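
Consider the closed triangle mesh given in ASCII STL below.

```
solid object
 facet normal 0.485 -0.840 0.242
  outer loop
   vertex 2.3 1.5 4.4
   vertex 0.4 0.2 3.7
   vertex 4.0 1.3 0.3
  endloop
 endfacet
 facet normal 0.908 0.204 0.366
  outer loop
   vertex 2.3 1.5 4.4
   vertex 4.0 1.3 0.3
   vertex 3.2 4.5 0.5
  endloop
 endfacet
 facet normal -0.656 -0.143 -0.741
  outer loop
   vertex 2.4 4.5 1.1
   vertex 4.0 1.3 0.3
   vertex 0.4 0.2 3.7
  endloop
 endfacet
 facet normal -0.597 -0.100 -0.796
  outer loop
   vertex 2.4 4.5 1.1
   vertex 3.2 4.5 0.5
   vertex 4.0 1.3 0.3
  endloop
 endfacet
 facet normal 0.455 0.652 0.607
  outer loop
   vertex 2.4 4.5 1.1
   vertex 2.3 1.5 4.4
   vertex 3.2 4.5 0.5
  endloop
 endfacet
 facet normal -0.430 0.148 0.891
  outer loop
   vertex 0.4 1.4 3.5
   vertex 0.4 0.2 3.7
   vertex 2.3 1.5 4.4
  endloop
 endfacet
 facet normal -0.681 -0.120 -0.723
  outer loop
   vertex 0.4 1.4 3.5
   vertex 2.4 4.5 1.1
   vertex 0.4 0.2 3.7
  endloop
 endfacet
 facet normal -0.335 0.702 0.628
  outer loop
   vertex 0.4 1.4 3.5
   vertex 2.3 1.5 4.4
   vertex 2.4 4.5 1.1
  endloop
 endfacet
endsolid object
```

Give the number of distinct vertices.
6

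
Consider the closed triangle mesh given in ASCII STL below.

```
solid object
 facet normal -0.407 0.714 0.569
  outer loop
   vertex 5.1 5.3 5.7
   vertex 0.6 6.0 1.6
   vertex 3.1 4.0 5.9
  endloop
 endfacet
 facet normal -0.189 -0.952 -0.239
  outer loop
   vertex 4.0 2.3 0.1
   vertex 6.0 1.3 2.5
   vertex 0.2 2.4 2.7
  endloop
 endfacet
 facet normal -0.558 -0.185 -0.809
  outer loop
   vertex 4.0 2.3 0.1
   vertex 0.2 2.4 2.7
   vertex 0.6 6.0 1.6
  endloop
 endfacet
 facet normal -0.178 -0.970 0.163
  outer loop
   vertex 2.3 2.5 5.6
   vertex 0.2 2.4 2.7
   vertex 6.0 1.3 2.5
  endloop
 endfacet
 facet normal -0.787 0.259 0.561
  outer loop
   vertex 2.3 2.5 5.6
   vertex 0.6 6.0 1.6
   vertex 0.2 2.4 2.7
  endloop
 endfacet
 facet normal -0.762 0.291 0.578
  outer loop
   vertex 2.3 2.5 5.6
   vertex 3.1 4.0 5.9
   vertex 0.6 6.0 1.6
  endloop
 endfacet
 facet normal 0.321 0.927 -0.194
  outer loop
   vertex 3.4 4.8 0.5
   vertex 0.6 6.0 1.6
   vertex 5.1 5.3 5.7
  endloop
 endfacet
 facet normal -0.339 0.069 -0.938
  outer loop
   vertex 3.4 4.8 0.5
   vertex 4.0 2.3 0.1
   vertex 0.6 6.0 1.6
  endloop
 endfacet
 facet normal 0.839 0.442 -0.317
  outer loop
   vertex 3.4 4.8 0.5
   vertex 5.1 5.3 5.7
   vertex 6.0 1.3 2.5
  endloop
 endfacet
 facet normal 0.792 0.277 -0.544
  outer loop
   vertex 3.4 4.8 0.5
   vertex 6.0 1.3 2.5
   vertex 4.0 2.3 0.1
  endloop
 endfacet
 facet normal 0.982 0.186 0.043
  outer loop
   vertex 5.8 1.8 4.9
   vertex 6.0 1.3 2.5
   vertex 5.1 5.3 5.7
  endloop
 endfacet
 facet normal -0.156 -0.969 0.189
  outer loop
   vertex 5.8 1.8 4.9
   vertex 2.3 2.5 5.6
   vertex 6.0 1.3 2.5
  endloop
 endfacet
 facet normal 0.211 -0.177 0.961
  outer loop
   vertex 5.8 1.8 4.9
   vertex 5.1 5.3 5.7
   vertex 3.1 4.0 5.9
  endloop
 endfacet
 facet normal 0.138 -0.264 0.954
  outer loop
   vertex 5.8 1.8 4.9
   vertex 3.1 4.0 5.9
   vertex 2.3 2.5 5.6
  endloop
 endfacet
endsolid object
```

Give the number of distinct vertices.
9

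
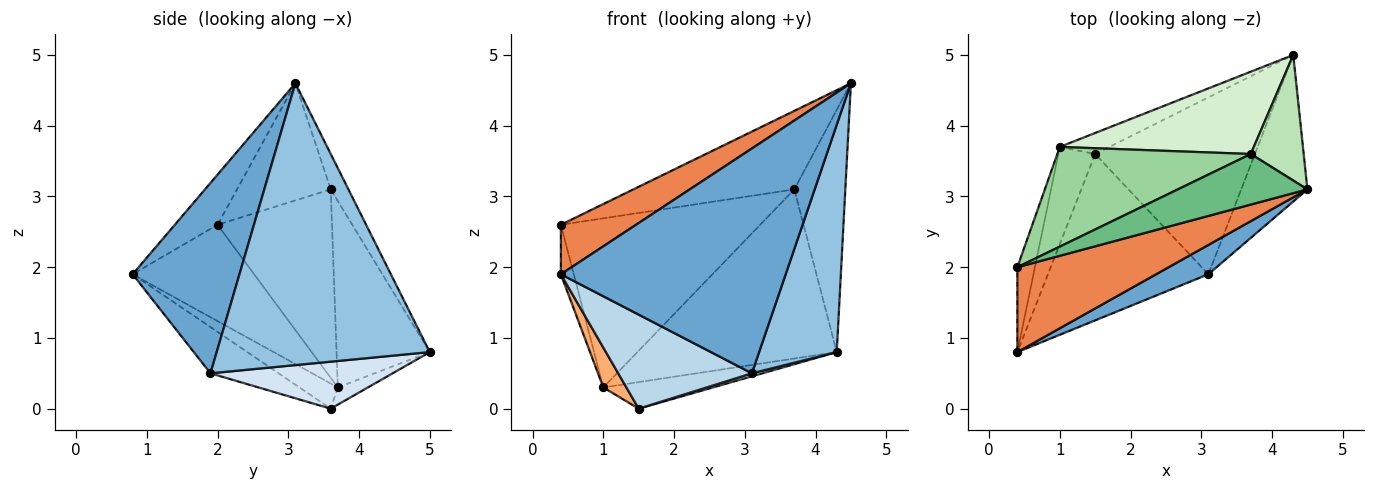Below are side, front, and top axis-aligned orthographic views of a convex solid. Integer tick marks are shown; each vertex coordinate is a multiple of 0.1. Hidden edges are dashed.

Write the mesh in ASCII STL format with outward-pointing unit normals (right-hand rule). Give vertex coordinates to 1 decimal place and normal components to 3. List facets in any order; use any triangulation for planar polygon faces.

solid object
 facet normal 0.426 -0.897 0.117
  outer loop
   vertex 3.1 1.9 0.5
   vertex 4.5 3.1 4.6
   vertex 0.4 0.8 1.9
  endloop
 endfacet
 facet normal 0.918 -0.334 -0.215
  outer loop
   vertex 3.1 1.9 0.5
   vertex 4.3 5.0 0.8
   vertex 4.5 3.1 4.6
  endloop
 endfacet
 facet normal -0.243 -0.477 -0.844
  outer loop
   vertex 3.1 1.9 0.5
   vertex 0.4 0.8 1.9
   vertex 1.5 3.6 0.0
  endloop
 endfacet
 facet normal 0.282 -0.016 -0.959
  outer loop
   vertex 3.1 1.9 0.5
   vertex 1.5 3.6 0.0
   vertex 4.3 5.0 0.8
  endloop
 endfacet
 facet normal -0.275 -0.484 0.830
  outer loop
   vertex 0.4 2.0 2.6
   vertex 0.4 0.8 1.9
   vertex 4.5 3.1 4.6
  endloop
 endfacet
 facet normal -0.534 -0.321 -0.782
  outer loop
   vertex 1.0 3.7 0.3
   vertex 1.5 3.6 0.0
   vertex 0.4 0.8 1.9
  endloop
 endfacet
 facet normal -0.978 0.104 -0.178
  outer loop
   vertex 1.0 3.7 0.3
   vertex 0.4 0.8 1.9
   vertex 0.4 2.0 2.6
  endloop
 endfacet
 facet normal -0.210 0.767 -0.606
  outer loop
   vertex 1.0 3.7 0.3
   vertex 4.3 5.0 0.8
   vertex 1.5 3.6 0.0
  endloop
 endfacet
 facet normal -0.440 0.755 0.486
  outer loop
   vertex 3.7 3.6 3.1
   vertex 0.4 2.0 2.6
   vertex 4.5 3.1 4.6
  endloop
 endfacet
 facet normal -0.443 0.772 0.455
  outer loop
   vertex 3.7 3.6 3.1
   vertex 1.0 3.7 0.3
   vertex 0.4 2.0 2.6
  endloop
 endfacet
 facet normal -0.294 0.849 0.440
  outer loop
   vertex 3.7 3.6 3.1
   vertex 4.5 3.1 4.6
   vertex 4.3 5.0 0.8
  endloop
 endfacet
 facet normal -0.388 0.829 0.403
  outer loop
   vertex 3.7 3.6 3.1
   vertex 4.3 5.0 0.8
   vertex 1.0 3.7 0.3
  endloop
 endfacet
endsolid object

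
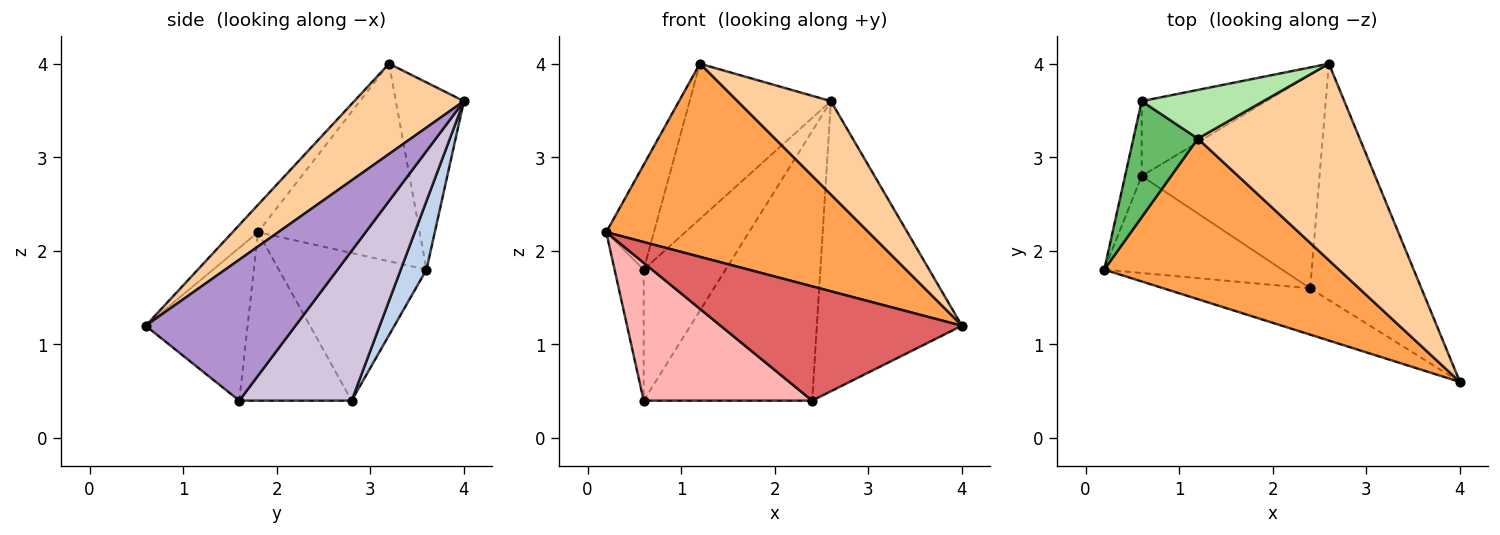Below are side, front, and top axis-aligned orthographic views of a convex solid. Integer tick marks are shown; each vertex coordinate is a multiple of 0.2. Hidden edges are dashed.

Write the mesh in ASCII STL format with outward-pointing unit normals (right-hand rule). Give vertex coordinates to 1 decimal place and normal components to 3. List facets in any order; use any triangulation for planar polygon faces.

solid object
 facet normal -0.975 0.192 -0.110
  outer loop
   vertex 0.6 3.6 1.8
   vertex 0.6 2.8 0.4
   vertex 0.2 1.8 2.2
  endloop
 endfacet
 facet normal 0.263 0.838 -0.479
  outer loop
   vertex 0.6 3.6 1.8
   vertex 2.6 4.0 3.6
   vertex 0.6 2.8 0.4
  endloop
 endfacet
 facet normal -0.074 -0.767 0.638
  outer loop
   vertex 1.2 3.2 4.0
   vertex 0.2 1.8 2.2
   vertex 4.0 0.6 1.2
  endloop
 endfacet
 facet normal 0.450 -0.384 0.806
  outer loop
   vertex 1.2 3.2 4.0
   vertex 4.0 0.6 1.2
   vertex 2.6 4.0 3.6
  endloop
 endfacet
 facet normal -0.915 0.270 0.299
  outer loop
   vertex 1.2 3.2 4.0
   vertex 0.6 3.6 1.8
   vertex 0.2 1.8 2.2
  endloop
 endfacet
 facet normal -0.418 0.867 0.272
  outer loop
   vertex 1.2 3.2 4.0
   vertex 2.6 4.0 3.6
   vertex 0.6 3.6 1.8
  endloop
 endfacet
 facet normal -0.365 -0.863 -0.350
  outer loop
   vertex 2.4 1.6 0.4
   vertex 4.0 0.6 1.2
   vertex 0.2 1.8 2.2
  endloop
 endfacet
 facet normal -0.479 -0.718 -0.505
  outer loop
   vertex 2.4 1.6 0.4
   vertex 0.2 1.8 2.2
   vertex 0.6 2.8 0.4
  endloop
 endfacet
 facet normal 0.625 0.605 -0.493
  outer loop
   vertex 2.4 1.6 0.4
   vertex 2.6 4.0 3.6
   vertex 4.0 0.6 1.2
  endloop
 endfacet
 facet normal 0.463 0.695 -0.550
  outer loop
   vertex 2.4 1.6 0.4
   vertex 0.6 2.8 0.4
   vertex 2.6 4.0 3.6
  endloop
 endfacet
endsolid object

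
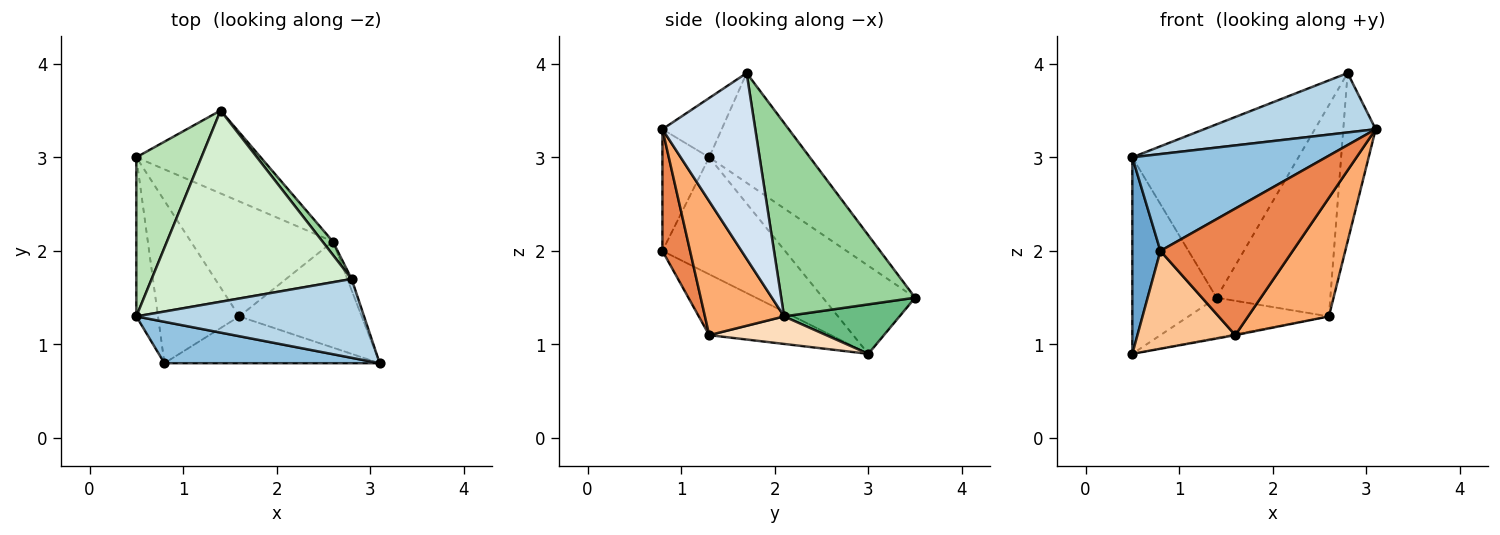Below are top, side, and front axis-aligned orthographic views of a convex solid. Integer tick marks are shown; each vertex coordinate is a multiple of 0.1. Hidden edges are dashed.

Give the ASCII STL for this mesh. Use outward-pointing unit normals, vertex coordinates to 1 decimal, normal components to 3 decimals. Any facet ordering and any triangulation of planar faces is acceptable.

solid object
 facet normal -0.959 -0.220 -0.178
  outer loop
   vertex 0.5 1.3 3.0
   vertex 0.5 3.0 0.9
   vertex 0.8 0.8 2.0
  endloop
 endfacet
 facet normal -0.217 -0.898 0.384
  outer loop
   vertex 0.5 1.3 3.0
   vertex 0.8 0.8 2.0
   vertex 3.1 0.8 3.3
  endloop
 endfacet
 facet normal -0.204 -0.589 0.782
  outer loop
   vertex 0.5 1.3 3.0
   vertex 3.1 0.8 3.3
   vertex 2.8 1.7 3.9
  endloop
 endfacet
 facet normal 0.944 0.329 -0.022
  outer loop
   vertex 2.6 2.1 1.3
   vertex 2.8 1.7 3.9
   vertex 3.1 0.8 3.3
  endloop
 endfacet
 facet normal 0.192 -0.920 -0.340
  outer loop
   vertex 1.6 1.3 1.1
   vertex 3.1 0.8 3.3
   vertex 0.8 0.8 2.0
  endloop
 endfacet
 facet normal 0.589 -0.602 -0.539
  outer loop
   vertex 1.6 1.3 1.1
   vertex 2.6 2.1 1.3
   vertex 3.1 0.8 3.3
  endloop
 endfacet
 facet normal -0.540 -0.434 -0.721
  outer loop
   vertex 1.6 1.3 1.1
   vertex 0.8 0.8 2.0
   vertex 0.5 3.0 0.9
  endloop
 endfacet
 facet normal 0.190 0.008 -0.982
  outer loop
   vertex 1.6 1.3 1.1
   vertex 0.5 3.0 0.9
   vertex 2.6 2.1 1.3
  endloop
 endfacet
 facet normal 0.337 0.410 -0.847
  outer loop
   vertex 1.4 3.5 1.5
   vertex 2.6 2.1 1.3
   vertex 0.5 3.0 0.9
  endloop
 endfacet
 facet normal 0.762 0.647 0.041
  outer loop
   vertex 1.4 3.5 1.5
   vertex 2.8 1.7 3.9
   vertex 2.6 2.1 1.3
  endloop
 endfacet
 facet normal -0.648 0.592 0.479
  outer loop
   vertex 1.4 3.5 1.5
   vertex 0.5 3.0 0.9
   vertex 0.5 1.3 3.0
  endloop
 endfacet
 facet normal -0.377 0.622 0.686
  outer loop
   vertex 1.4 3.5 1.5
   vertex 0.5 1.3 3.0
   vertex 2.8 1.7 3.9
  endloop
 endfacet
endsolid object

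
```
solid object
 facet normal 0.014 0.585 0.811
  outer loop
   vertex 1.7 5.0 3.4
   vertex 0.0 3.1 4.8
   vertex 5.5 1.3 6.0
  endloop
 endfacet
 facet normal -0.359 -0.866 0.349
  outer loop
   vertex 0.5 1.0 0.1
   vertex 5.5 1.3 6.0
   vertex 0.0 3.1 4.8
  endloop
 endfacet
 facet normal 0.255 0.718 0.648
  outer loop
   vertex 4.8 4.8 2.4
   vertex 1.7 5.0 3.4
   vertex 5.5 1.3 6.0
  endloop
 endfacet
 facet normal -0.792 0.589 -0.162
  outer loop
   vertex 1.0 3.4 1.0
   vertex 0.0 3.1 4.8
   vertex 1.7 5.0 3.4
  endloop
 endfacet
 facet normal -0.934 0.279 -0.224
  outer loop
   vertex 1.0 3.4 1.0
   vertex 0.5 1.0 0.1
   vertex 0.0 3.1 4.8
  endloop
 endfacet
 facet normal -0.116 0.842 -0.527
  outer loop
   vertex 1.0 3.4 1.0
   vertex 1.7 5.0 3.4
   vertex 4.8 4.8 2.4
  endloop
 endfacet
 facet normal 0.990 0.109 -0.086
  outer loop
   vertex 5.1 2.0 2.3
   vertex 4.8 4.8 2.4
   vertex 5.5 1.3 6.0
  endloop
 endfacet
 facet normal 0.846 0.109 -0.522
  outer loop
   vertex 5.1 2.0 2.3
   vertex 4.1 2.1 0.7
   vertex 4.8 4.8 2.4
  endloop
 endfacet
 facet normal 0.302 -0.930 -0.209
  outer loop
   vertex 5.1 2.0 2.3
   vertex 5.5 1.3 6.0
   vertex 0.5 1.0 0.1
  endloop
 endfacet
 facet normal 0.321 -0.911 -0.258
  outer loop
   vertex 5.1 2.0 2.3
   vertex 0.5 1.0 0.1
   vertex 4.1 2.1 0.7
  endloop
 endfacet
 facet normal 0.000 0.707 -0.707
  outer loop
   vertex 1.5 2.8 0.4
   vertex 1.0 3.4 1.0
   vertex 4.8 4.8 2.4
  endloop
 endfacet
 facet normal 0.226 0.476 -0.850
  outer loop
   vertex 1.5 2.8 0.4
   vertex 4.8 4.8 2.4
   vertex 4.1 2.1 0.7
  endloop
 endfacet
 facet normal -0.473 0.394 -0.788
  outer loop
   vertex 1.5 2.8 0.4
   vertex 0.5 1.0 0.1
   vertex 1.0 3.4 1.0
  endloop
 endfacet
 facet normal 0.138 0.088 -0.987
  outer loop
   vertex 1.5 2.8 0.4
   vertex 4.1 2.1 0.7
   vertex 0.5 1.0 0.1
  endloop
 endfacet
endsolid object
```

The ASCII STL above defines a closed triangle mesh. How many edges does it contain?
21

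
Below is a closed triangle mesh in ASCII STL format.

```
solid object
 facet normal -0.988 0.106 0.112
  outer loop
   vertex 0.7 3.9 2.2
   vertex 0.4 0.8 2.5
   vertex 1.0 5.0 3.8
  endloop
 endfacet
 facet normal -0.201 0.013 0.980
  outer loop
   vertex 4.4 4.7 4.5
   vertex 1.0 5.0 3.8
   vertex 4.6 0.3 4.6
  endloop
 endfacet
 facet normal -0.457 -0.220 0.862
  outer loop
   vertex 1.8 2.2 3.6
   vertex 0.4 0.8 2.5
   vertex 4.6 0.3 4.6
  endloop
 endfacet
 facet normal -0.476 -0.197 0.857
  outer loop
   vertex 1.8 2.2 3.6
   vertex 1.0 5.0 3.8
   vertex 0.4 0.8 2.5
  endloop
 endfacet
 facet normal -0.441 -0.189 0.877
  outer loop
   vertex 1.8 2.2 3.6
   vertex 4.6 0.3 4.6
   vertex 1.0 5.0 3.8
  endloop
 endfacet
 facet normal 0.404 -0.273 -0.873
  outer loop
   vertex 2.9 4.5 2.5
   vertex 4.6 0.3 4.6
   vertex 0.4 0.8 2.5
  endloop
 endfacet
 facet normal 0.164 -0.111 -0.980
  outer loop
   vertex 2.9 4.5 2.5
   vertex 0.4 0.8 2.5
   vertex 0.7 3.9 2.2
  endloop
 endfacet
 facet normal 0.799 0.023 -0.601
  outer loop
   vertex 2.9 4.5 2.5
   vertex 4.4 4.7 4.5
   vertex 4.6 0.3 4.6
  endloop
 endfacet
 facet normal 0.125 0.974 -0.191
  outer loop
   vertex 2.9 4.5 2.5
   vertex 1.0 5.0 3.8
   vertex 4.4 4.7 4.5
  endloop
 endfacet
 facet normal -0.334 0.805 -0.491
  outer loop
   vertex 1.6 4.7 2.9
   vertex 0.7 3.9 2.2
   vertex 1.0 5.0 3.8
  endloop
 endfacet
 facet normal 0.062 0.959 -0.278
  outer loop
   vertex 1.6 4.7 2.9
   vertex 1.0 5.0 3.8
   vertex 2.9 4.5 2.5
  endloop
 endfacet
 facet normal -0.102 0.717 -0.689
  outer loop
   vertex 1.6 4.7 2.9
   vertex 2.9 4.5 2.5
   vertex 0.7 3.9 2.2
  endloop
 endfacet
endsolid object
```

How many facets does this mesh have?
12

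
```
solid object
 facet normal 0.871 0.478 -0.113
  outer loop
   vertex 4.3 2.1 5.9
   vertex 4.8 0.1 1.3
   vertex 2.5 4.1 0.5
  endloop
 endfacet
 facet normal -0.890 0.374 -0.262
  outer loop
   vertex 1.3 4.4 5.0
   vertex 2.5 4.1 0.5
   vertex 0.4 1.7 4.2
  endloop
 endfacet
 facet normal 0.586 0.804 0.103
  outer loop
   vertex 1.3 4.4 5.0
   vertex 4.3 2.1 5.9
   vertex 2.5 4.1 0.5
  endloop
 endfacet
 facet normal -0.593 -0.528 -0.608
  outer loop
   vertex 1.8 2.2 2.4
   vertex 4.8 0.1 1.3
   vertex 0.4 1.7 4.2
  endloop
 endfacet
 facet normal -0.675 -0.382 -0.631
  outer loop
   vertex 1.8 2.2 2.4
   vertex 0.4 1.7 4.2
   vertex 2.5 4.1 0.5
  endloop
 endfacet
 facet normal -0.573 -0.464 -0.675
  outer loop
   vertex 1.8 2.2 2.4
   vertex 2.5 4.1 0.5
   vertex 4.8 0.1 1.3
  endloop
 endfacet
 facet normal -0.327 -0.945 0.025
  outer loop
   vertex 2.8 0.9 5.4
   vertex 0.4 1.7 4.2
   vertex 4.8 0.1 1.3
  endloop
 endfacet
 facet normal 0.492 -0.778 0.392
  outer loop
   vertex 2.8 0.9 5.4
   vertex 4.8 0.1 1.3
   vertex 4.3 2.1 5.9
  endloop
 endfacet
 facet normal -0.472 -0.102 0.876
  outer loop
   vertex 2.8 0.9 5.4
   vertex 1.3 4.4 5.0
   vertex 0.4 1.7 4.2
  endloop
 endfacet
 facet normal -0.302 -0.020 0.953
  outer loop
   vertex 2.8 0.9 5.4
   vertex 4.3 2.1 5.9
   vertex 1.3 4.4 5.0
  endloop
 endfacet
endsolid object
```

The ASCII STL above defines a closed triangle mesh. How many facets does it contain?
10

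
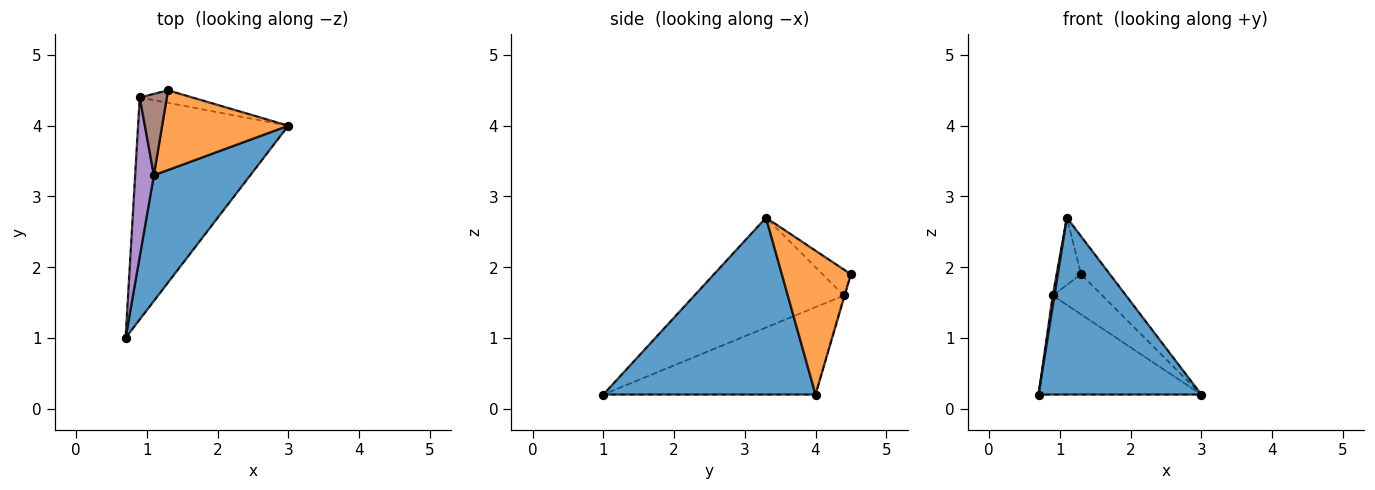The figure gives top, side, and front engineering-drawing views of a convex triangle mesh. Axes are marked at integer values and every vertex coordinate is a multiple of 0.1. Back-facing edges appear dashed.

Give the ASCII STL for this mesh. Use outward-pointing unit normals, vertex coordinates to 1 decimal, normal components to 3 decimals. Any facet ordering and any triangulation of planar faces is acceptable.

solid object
 facet normal 0.728 -0.558 0.397
  outer loop
   vertex 1.1 3.3 2.7
   vertex 0.7 1.0 0.2
   vertex 3.0 4.0 0.2
  endloop
 endfacet
 facet normal 0.717 0.300 0.629
  outer loop
   vertex 1.1 3.3 2.7
   vertex 3.0 4.0 0.2
   vertex 1.3 4.5 1.9
  endloop
 endfacet
 facet normal -0.469 0.360 -0.807
  outer loop
   vertex 0.9 4.4 1.6
   vertex 3.0 4.0 0.2
   vertex 0.7 1.0 0.2
  endloop
 endfacet
 facet normal -0.016 0.955 -0.297
  outer loop
   vertex 0.9 4.4 1.6
   vertex 1.3 4.5 1.9
   vertex 3.0 4.0 0.2
  endloop
 endfacet
 facet normal -0.986 -0.011 0.168
  outer loop
   vertex 0.9 4.4 1.6
   vertex 0.7 1.0 0.2
   vertex 1.1 3.3 2.7
  endloop
 endfacet
 facet normal -0.594 0.513 0.620
  outer loop
   vertex 0.9 4.4 1.6
   vertex 1.1 3.3 2.7
   vertex 1.3 4.5 1.9
  endloop
 endfacet
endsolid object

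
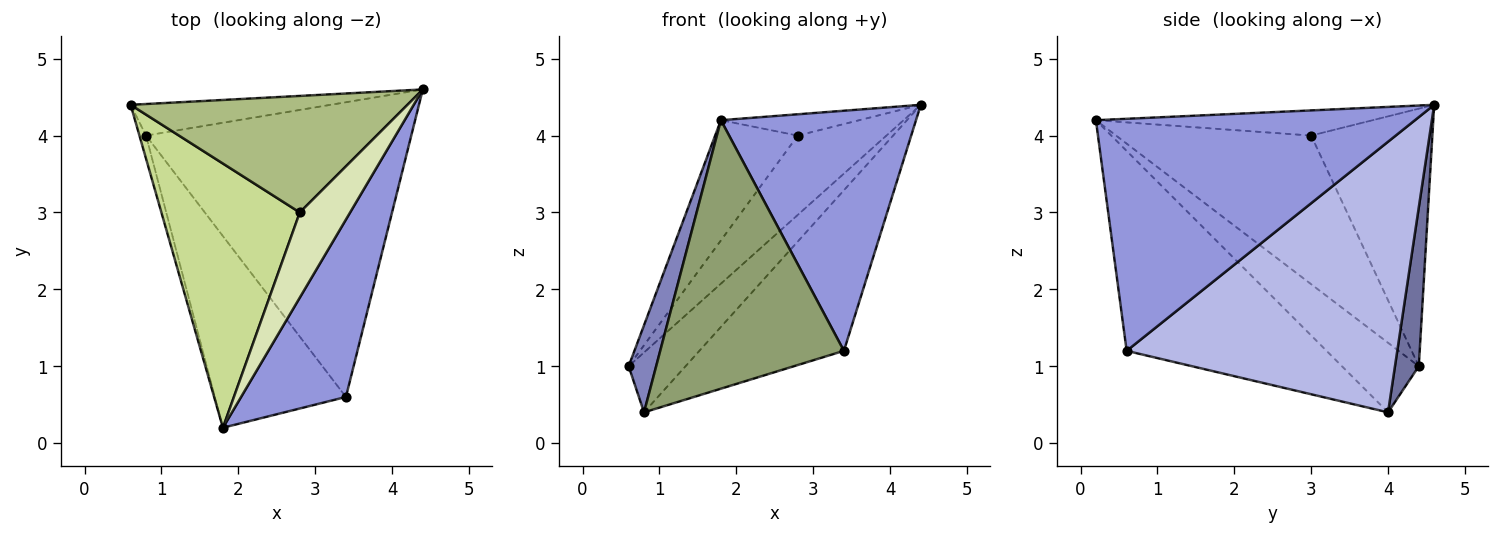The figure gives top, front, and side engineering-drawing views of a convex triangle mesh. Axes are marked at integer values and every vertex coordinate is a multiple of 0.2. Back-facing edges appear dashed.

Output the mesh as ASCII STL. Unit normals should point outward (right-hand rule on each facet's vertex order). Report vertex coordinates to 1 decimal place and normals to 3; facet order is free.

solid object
 facet normal 0.348 0.830 -0.437
  outer loop
   vertex 0.8 4.0 0.4
   vertex 0.6 4.4 1.0
   vertex 4.4 4.6 4.4
  endloop
 endfacet
 facet normal -0.938 -0.336 -0.089
  outer loop
   vertex 0.8 4.0 0.4
   vertex 1.8 0.2 4.2
   vertex 0.6 4.4 1.0
  endloop
 endfacet
 facet normal 0.796 -0.487 0.360
  outer loop
   vertex 3.4 0.6 1.2
   vertex 4.4 4.6 4.4
   vertex 1.8 0.2 4.2
  endloop
 endfacet
 facet normal 0.667 0.356 -0.654
  outer loop
   vertex 3.4 0.6 1.2
   vertex 0.8 4.0 0.4
   vertex 4.4 4.6 4.4
  endloop
 endfacet
 facet normal -0.663 -0.609 -0.435
  outer loop
   vertex 3.4 0.6 1.2
   vertex 1.8 0.2 4.2
   vertex 0.8 4.0 0.4
  endloop
 endfacet
 facet normal -0.610 0.446 0.655
  outer loop
   vertex 2.8 3.0 4.0
   vertex 4.4 4.6 4.4
   vertex 0.6 4.4 1.0
  endloop
 endfacet
 facet normal -0.699 0.296 0.651
  outer loop
   vertex 2.8 3.0 4.0
   vertex 0.6 4.4 1.0
   vertex 1.8 0.2 4.2
  endloop
 endfacet
 facet normal -0.436 0.218 0.873
  outer loop
   vertex 2.8 3.0 4.0
   vertex 1.8 0.2 4.2
   vertex 4.4 4.6 4.4
  endloop
 endfacet
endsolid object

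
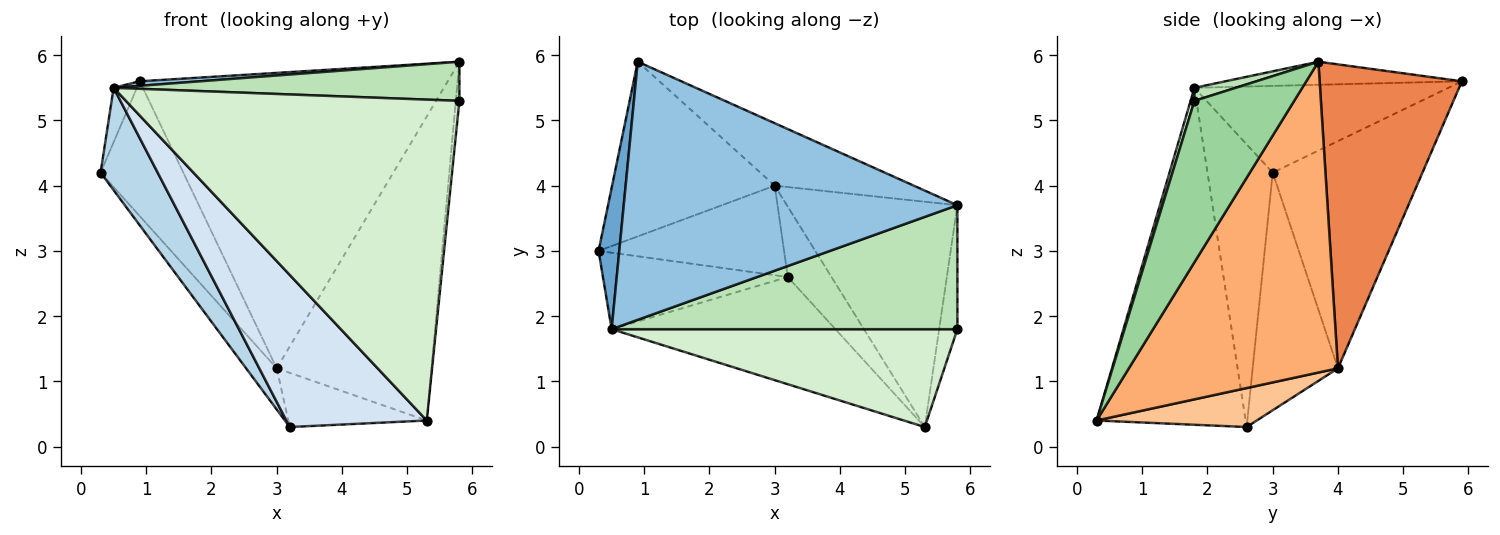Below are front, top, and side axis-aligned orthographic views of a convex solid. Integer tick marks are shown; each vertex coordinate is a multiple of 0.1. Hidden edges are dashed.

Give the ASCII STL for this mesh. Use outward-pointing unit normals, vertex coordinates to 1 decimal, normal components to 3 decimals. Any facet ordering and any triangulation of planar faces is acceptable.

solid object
 facet normal -0.969 0.089 0.231
  outer loop
   vertex 0.5 1.8 5.5
   vertex 0.9 5.9 5.6
   vertex 0.3 3.0 4.2
  endloop
 endfacet
 facet normal -0.069 -0.018 0.997
  outer loop
   vertex 0.5 1.8 5.5
   vertex 5.8 3.7 5.9
   vertex 0.9 5.9 5.6
  endloop
 endfacet
 facet normal -0.675 -0.591 -0.442
  outer loop
   vertex 0.5 1.8 5.5
   vertex 0.3 3.0 4.2
   vertex 3.2 2.6 0.3
  endloop
 endfacet
 facet normal -0.655 -0.617 -0.435
  outer loop
   vertex 0.5 1.8 5.5
   vertex 3.2 2.6 0.3
   vertex 5.3 0.3 0.4
  endloop
 endfacet
 facet normal 0.412 0.892 -0.188
  outer loop
   vertex 3.0 4.0 1.2
   vertex 0.9 5.9 5.6
   vertex 5.8 3.7 5.9
  endloop
 endfacet
 facet normal 0.735 0.544 -0.403
  outer loop
   vertex 3.0 4.0 1.2
   vertex 5.8 3.7 5.9
   vertex 5.3 0.3 0.4
  endloop
 endfacet
 facet normal 0.577 0.498 -0.647
  outer loop
   vertex 3.0 4.0 1.2
   vertex 5.3 0.3 0.4
   vertex 3.2 2.6 0.3
  endloop
 endfacet
 facet normal -0.759 0.272 -0.592
  outer loop
   vertex 3.0 4.0 1.2
   vertex 3.2 2.6 0.3
   vertex 0.3 3.0 4.2
  endloop
 endfacet
 facet normal -0.742 0.410 -0.531
  outer loop
   vertex 3.0 4.0 1.2
   vertex 0.3 3.0 4.2
   vertex 0.9 5.9 5.6
  endloop
 endfacet
 facet normal 0.993 0.035 -0.112
  outer loop
   vertex 5.8 1.8 5.3
   vertex 5.3 0.3 0.4
   vertex 5.8 3.7 5.9
  endloop
 endfacet
 facet normal 0.036 -0.301 0.953
  outer loop
   vertex 5.8 1.8 5.3
   vertex 5.8 3.7 5.9
   vertex 0.5 1.8 5.5
  endloop
 endfacet
 facet normal 0.011 -0.956 0.292
  outer loop
   vertex 5.8 1.8 5.3
   vertex 0.5 1.8 5.5
   vertex 5.3 0.3 0.4
  endloop
 endfacet
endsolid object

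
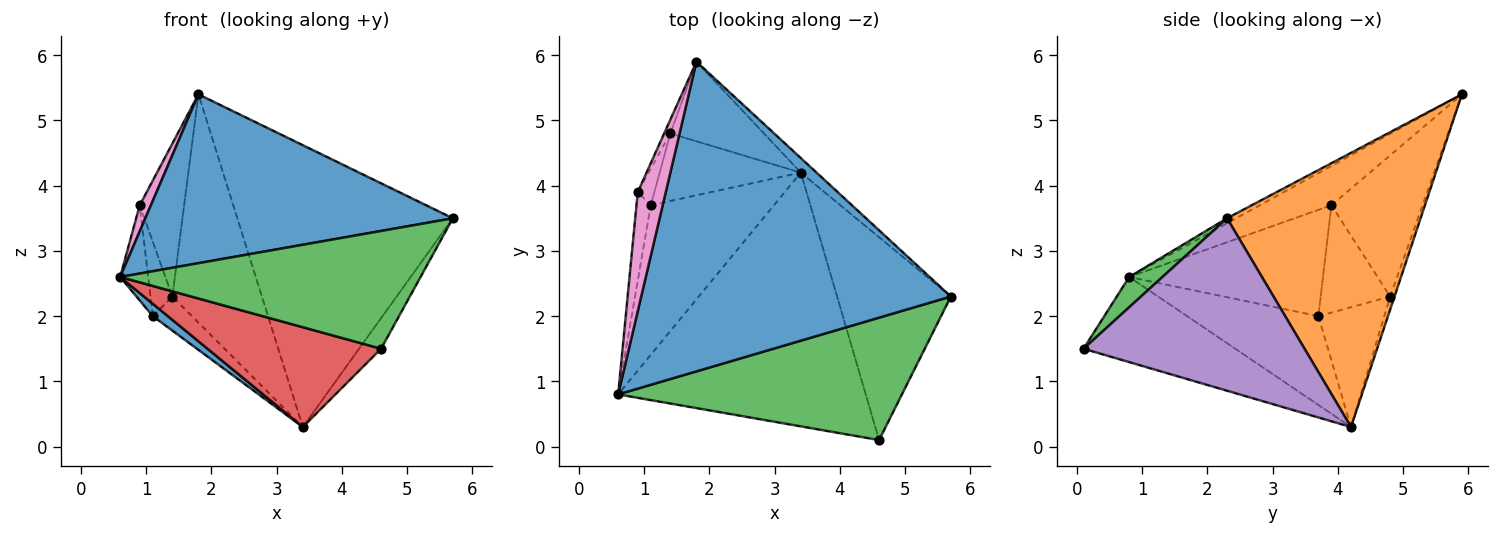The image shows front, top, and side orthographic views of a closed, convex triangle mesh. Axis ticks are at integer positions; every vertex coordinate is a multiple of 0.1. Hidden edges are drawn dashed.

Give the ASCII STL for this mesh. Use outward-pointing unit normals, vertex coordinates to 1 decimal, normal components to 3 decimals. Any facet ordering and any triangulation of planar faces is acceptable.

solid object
 facet normal -0.014 -0.479 0.878
  outer loop
   vertex 1.8 5.9 5.4
   vertex 0.6 0.8 2.6
   vertex 5.7 2.3 3.5
  endloop
 endfacet
 facet normal 0.668 0.744 -0.038
  outer loop
   vertex 3.4 4.2 0.3
   vertex 1.8 5.9 5.4
   vertex 5.7 2.3 3.5
  endloop
 endfacet
 facet normal 0.077 -0.691 0.718
  outer loop
   vertex 4.6 0.1 1.5
   vertex 5.7 2.3 3.5
   vertex 0.6 0.8 2.6
  endloop
 endfacet
 facet normal -0.305 -0.349 -0.886
  outer loop
   vertex 4.6 0.1 1.5
   vertex 0.6 0.8 2.6
   vertex 3.4 4.2 0.3
  endloop
 endfacet
 facet normal 0.832 0.083 -0.549
  outer loop
   vertex 4.6 0.1 1.5
   vertex 3.4 4.2 0.3
   vertex 5.7 2.3 3.5
  endloop
 endfacet
 facet normal -0.046 0.943 -0.329
  outer loop
   vertex 1.4 4.8 2.3
   vertex 1.8 5.9 5.4
   vertex 3.4 4.2 0.3
  endloop
 endfacet
 facet normal -0.808 -0.126 0.576
  outer loop
   vertex 0.9 3.9 3.7
   vertex 0.6 0.8 2.6
   vertex 1.8 5.9 5.4
  endloop
 endfacet
 facet normal -0.898 0.438 -0.039
  outer loop
   vertex 0.9 3.9 3.7
   vertex 1.8 5.9 5.4
   vertex 1.4 4.8 2.3
  endloop
 endfacet
 facet normal -0.981 0.142 -0.132
  outer loop
   vertex 1.1 3.7 2.0
   vertex 0.6 0.8 2.6
   vertex 0.9 3.9 3.7
  endloop
 endfacet
 facet normal -0.944 0.297 -0.146
  outer loop
   vertex 1.1 3.7 2.0
   vertex 0.9 3.9 3.7
   vertex 1.4 4.8 2.3
  endloop
 endfacet
 facet normal -0.584 -0.067 -0.809
  outer loop
   vertex 1.1 3.7 2.0
   vertex 3.4 4.2 0.3
   vertex 0.6 0.8 2.6
  endloop
 endfacet
 facet normal -0.604 0.359 -0.712
  outer loop
   vertex 1.1 3.7 2.0
   vertex 1.4 4.8 2.3
   vertex 3.4 4.2 0.3
  endloop
 endfacet
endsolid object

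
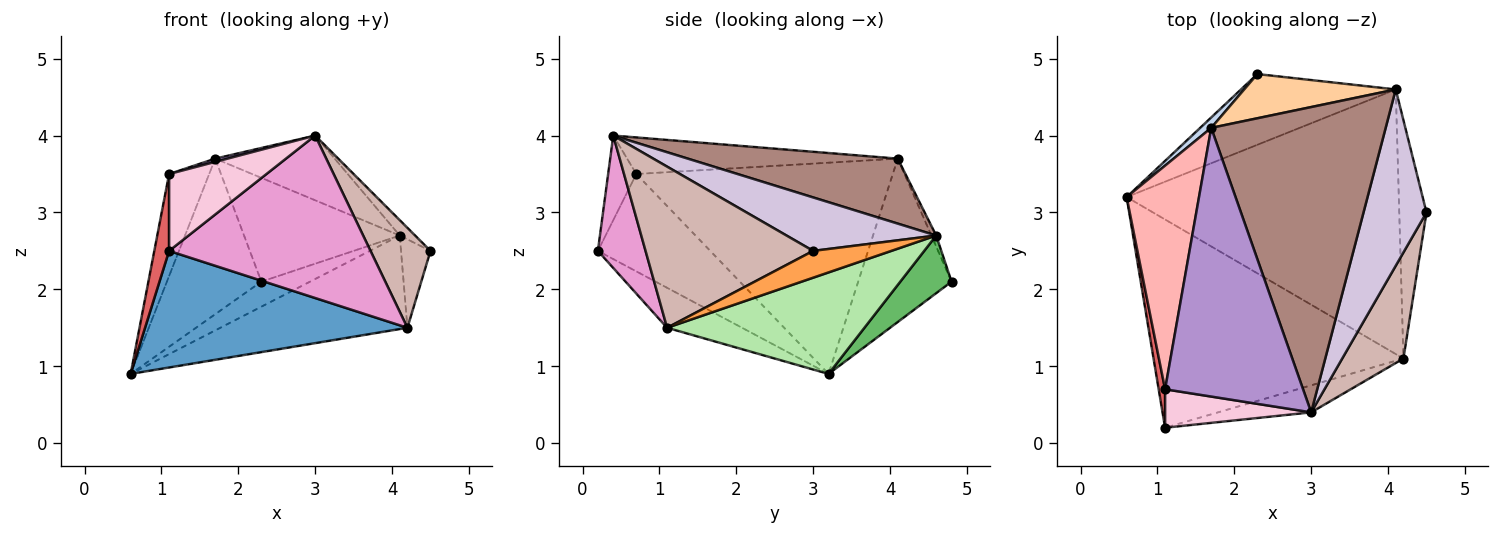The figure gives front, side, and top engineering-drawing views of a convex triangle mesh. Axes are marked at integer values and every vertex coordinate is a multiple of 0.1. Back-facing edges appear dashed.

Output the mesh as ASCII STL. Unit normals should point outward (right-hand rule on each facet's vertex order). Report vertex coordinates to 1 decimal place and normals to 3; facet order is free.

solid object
 facet normal -0.138 -0.484 -0.864
  outer loop
   vertex 4.2 1.1 1.5
   vertex 1.1 0.2 2.5
   vertex 0.6 3.2 0.9
  endloop
 endfacet
 facet normal -0.702 0.710 0.047
  outer loop
   vertex 1.7 4.1 3.7
   vertex 2.3 4.8 2.1
   vertex 0.6 3.2 0.9
  endloop
 endfacet
 facet normal 0.678 0.256 -0.689
  outer loop
   vertex 4.1 4.6 2.7
   vertex 4.5 3.0 2.5
   vertex 4.2 1.1 1.5
  endloop
 endfacet
 facet normal -0.028 0.920 0.392
  outer loop
   vertex 4.1 4.6 2.7
   vertex 2.3 4.8 2.1
   vertex 1.7 4.1 3.7
  endloop
 endfacet
 facet normal 0.331 0.315 -0.889
  outer loop
   vertex 4.1 4.6 2.7
   vertex 0.6 3.2 0.9
   vertex 2.3 4.8 2.1
  endloop
 endfacet
 facet normal 0.332 0.314 -0.889
  outer loop
   vertex 4.1 4.6 2.7
   vertex 4.2 1.1 1.5
   vertex 0.6 3.2 0.9
  endloop
 endfacet
 facet normal -0.989 -0.130 0.065
  outer loop
   vertex 1.1 0.7 3.5
   vertex 0.6 3.2 0.9
   vertex 1.1 0.2 2.5
  endloop
 endfacet
 facet normal -0.936 0.146 0.321
  outer loop
   vertex 1.1 0.7 3.5
   vertex 1.7 4.1 3.7
   vertex 0.6 3.2 0.9
  endloop
 endfacet
 facet normal -0.256 -0.012 0.967
  outer loop
   vertex 3.0 0.4 4.0
   vertex 1.7 4.1 3.7
   vertex 1.1 0.7 3.5
  endloop
 endfacet
 facet normal 0.646 0.066 0.761
  outer loop
   vertex 3.0 0.4 4.0
   vertex 4.5 3.0 2.5
   vertex 4.1 4.6 2.7
  endloop
 endfacet
 facet normal 0.342 0.195 0.919
  outer loop
   vertex 3.0 0.4 4.0
   vertex 4.1 4.6 2.7
   vertex 1.7 4.1 3.7
  endloop
 endfacet
 facet normal 0.887 -0.317 0.337
  outer loop
   vertex 3.0 0.4 4.0
   vertex 4.2 1.1 1.5
   vertex 4.5 3.0 2.5
  endloop
 endfacet
 facet normal 0.227 -0.961 -0.160
  outer loop
   vertex 3.0 0.4 4.0
   vertex 1.1 0.2 2.5
   vertex 4.2 1.1 1.5
  endloop
 endfacet
 facet normal -0.251 -0.866 0.433
  outer loop
   vertex 3.0 0.4 4.0
   vertex 1.1 0.7 3.5
   vertex 1.1 0.2 2.5
  endloop
 endfacet
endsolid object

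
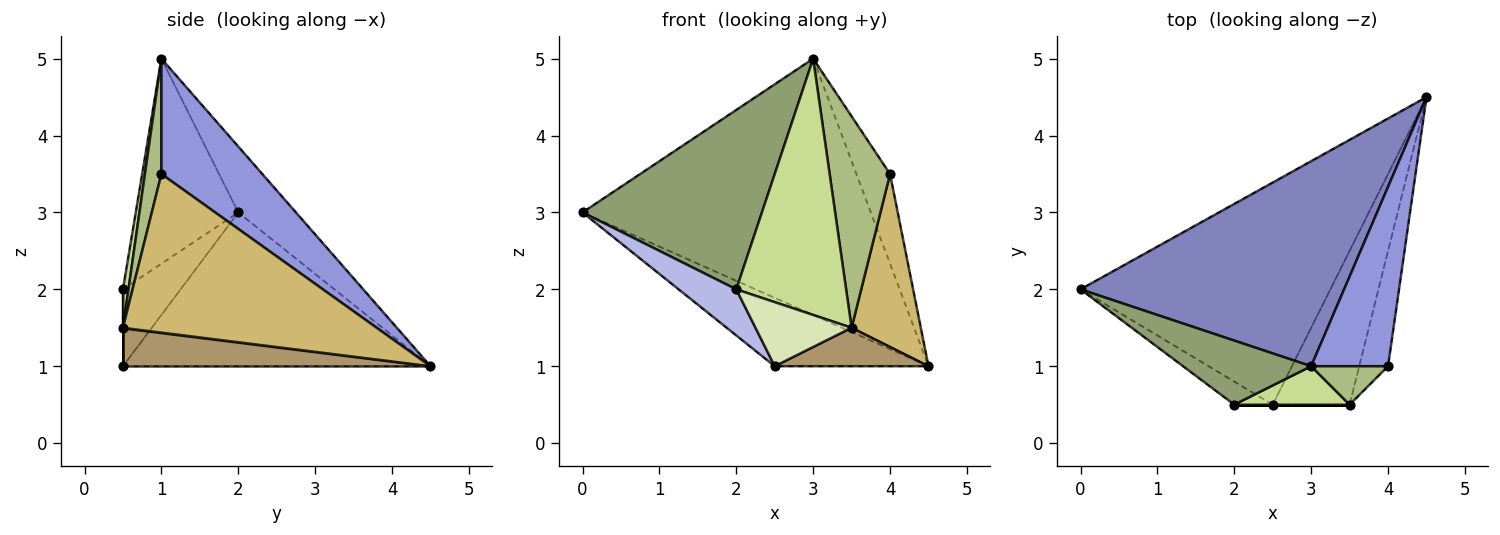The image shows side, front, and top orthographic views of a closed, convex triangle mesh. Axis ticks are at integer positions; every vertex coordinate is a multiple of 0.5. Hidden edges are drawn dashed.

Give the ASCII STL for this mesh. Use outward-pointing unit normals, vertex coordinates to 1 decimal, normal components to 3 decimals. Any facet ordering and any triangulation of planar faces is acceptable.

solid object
 facet normal -0.507 0.253 -0.824
  outer loop
   vertex 2.5 0.5 1.0
   vertex 0.0 2.0 3.0
   vertex 4.5 4.5 1.0
  endloop
 endfacet
 facet normal -0.154 0.772 0.617
  outer loop
   vertex 3.0 1.0 5.0
   vertex 4.5 4.5 1.0
   vertex 0.0 2.0 3.0
  endloop
 endfacet
 facet normal 0.802 0.267 0.535
  outer loop
   vertex 4.0 1.0 3.5
   vertex 4.5 4.5 1.0
   vertex 3.0 1.0 5.0
  endloop
 endfacet
 facet normal -0.667 -0.667 -0.333
  outer loop
   vertex 2.0 0.5 2.0
   vertex 0.0 2.0 3.0
   vertex 2.5 0.5 1.0
  endloop
 endfacet
 facet normal -0.474 -0.829 0.296
  outer loop
   vertex 2.0 0.5 2.0
   vertex 3.0 1.0 5.0
   vertex 0.0 2.0 3.0
  endloop
 endfacet
 facet normal 0.259 -0.950 0.173
  outer loop
   vertex 3.5 0.5 1.5
   vertex 4.0 1.0 3.5
   vertex 3.0 1.0 5.0
  endloop
 endfacet
 facet normal 0.049 -0.988 0.148
  outer loop
   vertex 3.5 0.5 1.5
   vertex 3.0 1.0 5.0
   vertex 2.0 0.5 2.0
  endloop
 endfacet
 facet normal 0.000 -1.000 0.000
  outer loop
   vertex 3.5 0.5 1.5
   vertex 2.0 0.5 2.0
   vertex 2.5 0.5 1.0
  endloop
 endfacet
 facet normal 0.436 -0.218 -0.873
  outer loop
   vertex 3.5 0.5 1.5
   vertex 2.5 0.5 1.0
   vertex 4.5 4.5 1.0
  endloop
 endfacet
 facet normal 0.950 -0.259 -0.173
  outer loop
   vertex 3.5 0.5 1.5
   vertex 4.5 4.5 1.0
   vertex 4.0 1.0 3.5
  endloop
 endfacet
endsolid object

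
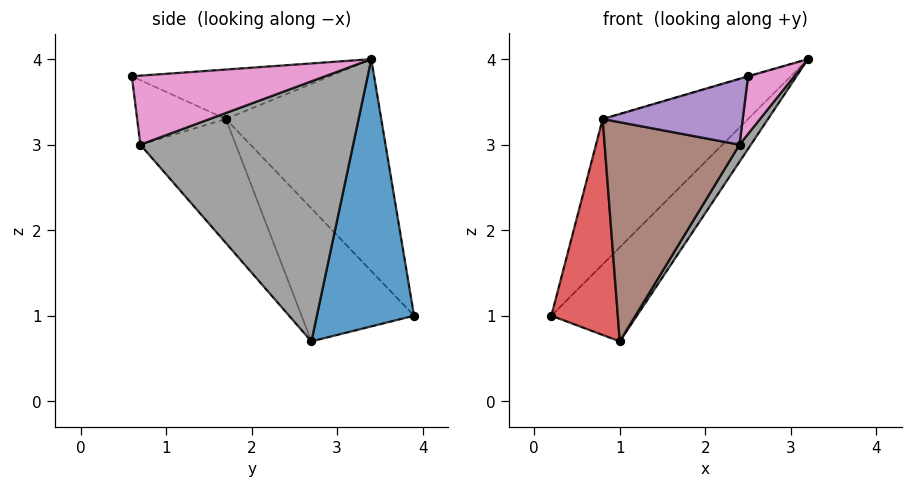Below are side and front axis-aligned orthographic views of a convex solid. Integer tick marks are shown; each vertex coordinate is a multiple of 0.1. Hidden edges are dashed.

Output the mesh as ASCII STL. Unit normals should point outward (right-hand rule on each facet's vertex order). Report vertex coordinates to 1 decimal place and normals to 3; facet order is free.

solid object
 facet normal 0.632 0.556 -0.539
  outer loop
   vertex 1.0 2.7 0.7
   vertex 0.2 3.9 1.0
   vertex 3.2 3.4 4.0
  endloop
 endfacet
 facet normal -0.558 0.522 0.645
  outer loop
   vertex 0.8 1.7 3.3
   vertex 3.2 3.4 4.0
   vertex 0.2 3.9 1.0
  endloop
 endfacet
 facet normal -0.281 0.002 0.960
  outer loop
   vertex 0.8 1.7 3.3
   vertex 2.5 0.6 3.8
   vertex 3.2 3.4 4.0
  endloop
 endfacet
 facet normal -0.833 -0.492 -0.253
  outer loop
   vertex 0.8 1.7 3.3
   vertex 0.2 3.9 1.0
   vertex 1.0 2.7 0.7
  endloop
 endfacet
 facet normal -0.535 -0.844 -0.039
  outer loop
   vertex 2.4 0.7 3.0
   vertex 2.5 0.6 3.8
   vertex 0.8 1.7 3.3
  endloop
 endfacet
 facet normal -0.544 -0.769 -0.337
  outer loop
   vertex 2.4 0.7 3.0
   vertex 0.8 1.7 3.3
   vertex 1.0 2.7 0.7
  endloop
 endfacet
 facet normal 0.962 -0.230 -0.149
  outer loop
   vertex 2.4 0.7 3.0
   vertex 3.2 3.4 4.0
   vertex 2.5 0.6 3.8
  endloop
 endfacet
 facet normal 0.836 -0.045 -0.548
  outer loop
   vertex 2.4 0.7 3.0
   vertex 1.0 2.7 0.7
   vertex 3.2 3.4 4.0
  endloop
 endfacet
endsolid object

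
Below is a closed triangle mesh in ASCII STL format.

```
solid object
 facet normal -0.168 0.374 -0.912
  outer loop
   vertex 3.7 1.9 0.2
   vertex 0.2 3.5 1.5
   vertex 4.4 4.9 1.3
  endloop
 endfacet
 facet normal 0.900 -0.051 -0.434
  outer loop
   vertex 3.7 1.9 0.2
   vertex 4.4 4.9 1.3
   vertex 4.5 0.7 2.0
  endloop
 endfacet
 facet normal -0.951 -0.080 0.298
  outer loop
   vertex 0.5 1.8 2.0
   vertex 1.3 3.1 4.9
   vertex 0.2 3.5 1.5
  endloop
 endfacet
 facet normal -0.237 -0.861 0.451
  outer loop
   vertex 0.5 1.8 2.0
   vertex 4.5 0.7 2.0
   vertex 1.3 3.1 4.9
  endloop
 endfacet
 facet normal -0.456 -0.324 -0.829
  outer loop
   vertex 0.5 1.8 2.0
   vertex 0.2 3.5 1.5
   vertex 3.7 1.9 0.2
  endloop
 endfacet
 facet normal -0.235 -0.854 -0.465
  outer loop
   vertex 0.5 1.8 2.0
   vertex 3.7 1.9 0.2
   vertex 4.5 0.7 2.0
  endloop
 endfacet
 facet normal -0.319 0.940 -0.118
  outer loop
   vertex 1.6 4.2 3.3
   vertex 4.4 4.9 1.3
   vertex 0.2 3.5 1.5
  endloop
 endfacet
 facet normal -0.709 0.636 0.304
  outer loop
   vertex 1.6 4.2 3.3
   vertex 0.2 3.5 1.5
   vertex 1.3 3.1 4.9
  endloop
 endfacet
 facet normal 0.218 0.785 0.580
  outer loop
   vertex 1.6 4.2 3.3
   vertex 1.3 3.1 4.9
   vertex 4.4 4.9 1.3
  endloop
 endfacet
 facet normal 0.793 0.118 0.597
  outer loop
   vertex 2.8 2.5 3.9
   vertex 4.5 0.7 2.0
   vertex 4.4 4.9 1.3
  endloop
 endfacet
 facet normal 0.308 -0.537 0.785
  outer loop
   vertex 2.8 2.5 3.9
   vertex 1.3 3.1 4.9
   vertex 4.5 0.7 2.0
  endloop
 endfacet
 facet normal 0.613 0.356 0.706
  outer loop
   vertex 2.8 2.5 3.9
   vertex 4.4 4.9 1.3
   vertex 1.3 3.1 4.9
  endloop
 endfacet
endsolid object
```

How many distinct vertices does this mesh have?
8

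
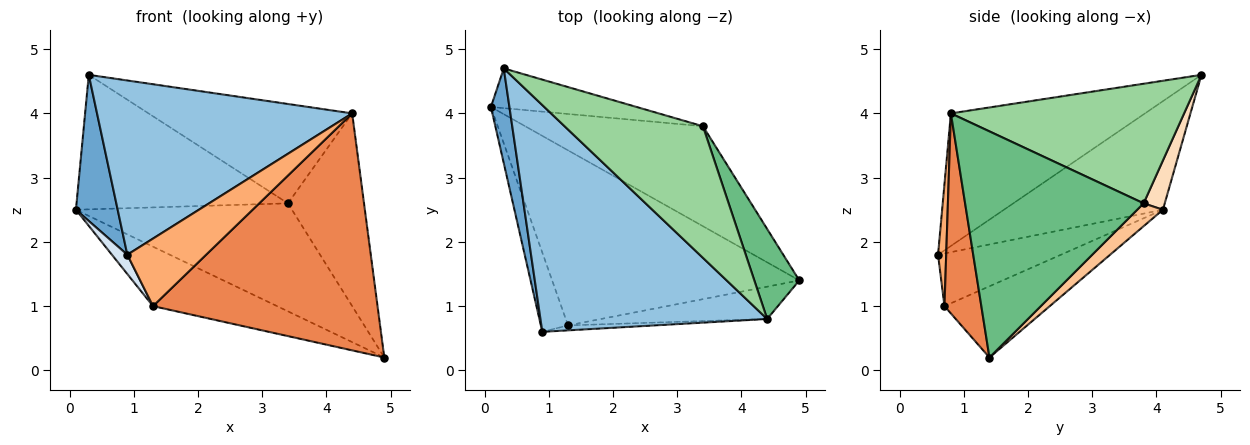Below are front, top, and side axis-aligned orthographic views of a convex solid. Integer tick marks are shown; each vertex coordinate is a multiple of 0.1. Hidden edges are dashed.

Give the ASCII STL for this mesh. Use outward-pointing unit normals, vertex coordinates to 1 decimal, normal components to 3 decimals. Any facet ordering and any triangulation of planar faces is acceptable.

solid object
 facet normal -0.954 -0.251 0.163
  outer loop
   vertex 0.3 4.7 4.6
   vertex 0.1 4.1 2.5
   vertex 0.9 0.6 1.8
  endloop
 endfacet
 facet normal -0.421 -0.553 0.719
  outer loop
   vertex 4.4 0.8 4.0
   vertex 0.3 4.7 4.6
   vertex 0.9 0.6 1.8
  endloop
 endfacet
 facet normal -0.263 0.310 -0.914
  outer loop
   vertex 1.3 0.7 1.0
   vertex 0.1 4.1 2.5
   vertex 4.9 1.4 0.2
  endloop
 endfacet
 facet normal -0.883 -0.111 -0.456
  outer loop
   vertex 1.3 0.7 1.0
   vertex 0.9 0.6 1.8
   vertex 0.1 4.1 2.5
  endloop
 endfacet
 facet normal 0.161 -0.978 -0.133
  outer loop
   vertex 1.3 0.7 1.0
   vertex 4.9 1.4 0.2
   vertex 4.4 0.8 4.0
  endloop
 endfacet
 facet normal 0.102 -0.992 -0.073
  outer loop
   vertex 1.3 0.7 1.0
   vertex 4.4 0.8 4.0
   vertex 0.9 0.6 1.8
  endloop
 endfacet
 facet normal 0.087 0.731 -0.677
  outer loop
   vertex 3.4 3.8 2.6
   vertex 4.9 1.4 0.2
   vertex 0.1 4.1 2.5
  endloop
 endfacet
 facet normal 0.095 0.955 -0.282
  outer loop
   vertex 3.4 3.8 2.6
   vertex 0.1 4.1 2.5
   vertex 0.3 4.7 4.6
  endloop
 endfacet
 facet normal 0.905 0.386 0.180
  outer loop
   vertex 3.4 3.8 2.6
   vertex 4.4 0.8 4.0
   vertex 4.9 1.4 0.2
  endloop
 endfacet
 facet normal 0.568 0.496 0.657
  outer loop
   vertex 3.4 3.8 2.6
   vertex 0.3 4.7 4.6
   vertex 4.4 0.8 4.0
  endloop
 endfacet
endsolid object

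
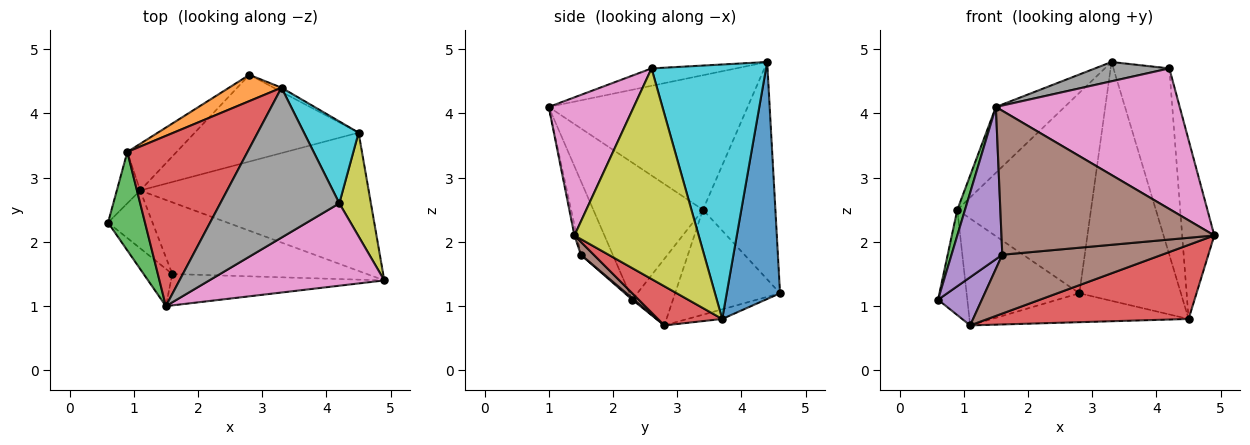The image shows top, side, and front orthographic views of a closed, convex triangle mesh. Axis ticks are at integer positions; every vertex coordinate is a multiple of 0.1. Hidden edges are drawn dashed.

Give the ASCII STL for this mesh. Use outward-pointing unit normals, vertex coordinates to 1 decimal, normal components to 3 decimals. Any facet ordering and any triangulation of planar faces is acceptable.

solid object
 facet normal 0.465 0.885 -0.015
  outer loop
   vertex 4.5 3.7 0.8
   vertex 2.8 4.6 1.2
   vertex 3.3 4.4 4.8
  endloop
 endfacet
 facet normal -0.473 0.873 0.114
  outer loop
   vertex 0.9 3.4 2.5
   vertex 3.3 4.4 4.8
   vertex 2.8 4.6 1.2
  endloop
 endfacet
 facet normal -0.963 -0.068 0.260
  outer loop
   vertex 0.9 3.4 2.5
   vertex 0.6 2.3 1.1
   vertex 1.5 1.0 4.1
  endloop
 endfacet
 facet normal -0.722 0.250 0.645
  outer loop
   vertex 0.9 3.4 2.5
   vertex 1.5 1.0 4.1
   vertex 3.3 4.4 4.8
  endloop
 endfacet
 facet normal -0.521 -0.829 -0.203
  outer loop
   vertex 1.6 1.5 1.8
   vertex 1.5 1.0 4.1
   vertex 0.6 2.3 1.1
  endloop
 endfacet
 facet normal -0.010 -0.977 -0.213
  outer loop
   vertex 1.6 1.5 1.8
   vertex 4.9 1.4 2.1
   vertex 1.5 1.0 4.1
  endloop
 endfacet
 facet normal 0.371 -0.801 0.470
  outer loop
   vertex 4.2 2.6 4.7
   vertex 1.5 1.0 4.1
   vertex 4.9 1.4 2.1
  endloop
 endfacet
 facet normal -0.143 -0.126 0.982
  outer loop
   vertex 4.2 2.6 4.7
   vertex 3.3 4.4 4.8
   vertex 1.5 1.0 4.1
  endloop
 endfacet
 facet normal 0.958 0.248 0.144
  outer loop
   vertex 4.2 2.6 4.7
   vertex 4.9 1.4 2.1
   vertex 4.5 3.7 0.8
  endloop
 endfacet
 facet normal 0.882 0.431 0.189
  outer loop
   vertex 4.2 2.6 4.7
   vertex 4.5 3.7 0.8
   vertex 3.3 4.4 4.8
  endloop
 endfacet
 facet normal -0.056 0.316 -0.947
  outer loop
   vertex 1.1 2.8 0.7
   vertex 2.8 4.6 1.2
   vertex 4.5 3.7 0.8
  endloop
 endfacet
 facet normal -0.781 0.562 -0.274
  outer loop
   vertex 1.1 2.8 0.7
   vertex 0.6 2.3 1.1
   vertex 0.9 3.4 2.5
  endloop
 endfacet
 facet normal -0.649 0.697 -0.305
  outer loop
   vertex 1.1 2.8 0.7
   vertex 0.9 3.4 2.5
   vertex 2.8 4.6 1.2
  endloop
 endfacet
 facet normal 0.149 -0.467 -0.872
  outer loop
   vertex 1.1 2.8 0.7
   vertex 4.5 3.7 0.8
   vertex 4.9 1.4 2.1
  endloop
 endfacet
 facet normal 0.026 -0.640 -0.768
  outer loop
   vertex 1.1 2.8 0.7
   vertex 1.6 1.5 1.8
   vertex 0.6 2.3 1.1
  endloop
 endfacet
 facet normal 0.051 -0.634 -0.772
  outer loop
   vertex 1.1 2.8 0.7
   vertex 4.9 1.4 2.1
   vertex 1.6 1.5 1.8
  endloop
 endfacet
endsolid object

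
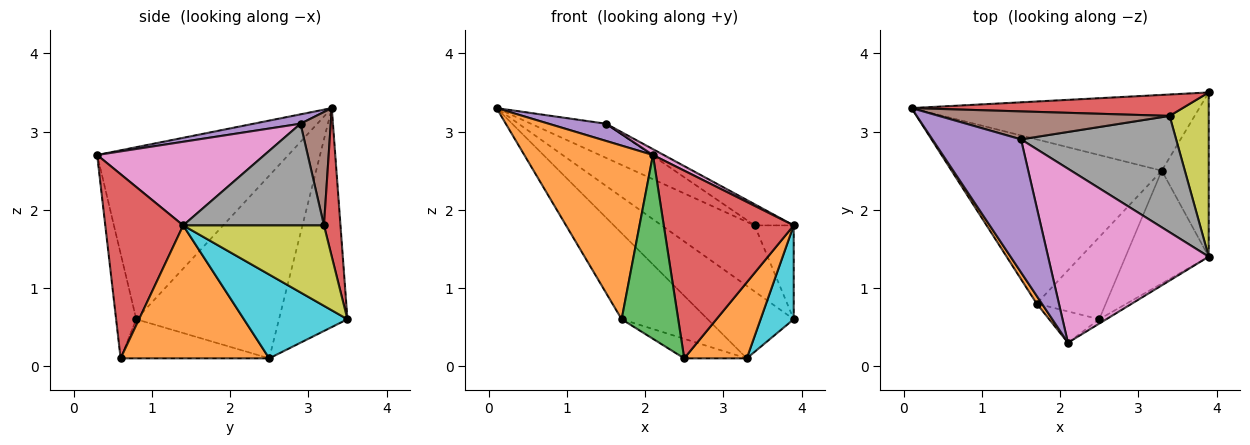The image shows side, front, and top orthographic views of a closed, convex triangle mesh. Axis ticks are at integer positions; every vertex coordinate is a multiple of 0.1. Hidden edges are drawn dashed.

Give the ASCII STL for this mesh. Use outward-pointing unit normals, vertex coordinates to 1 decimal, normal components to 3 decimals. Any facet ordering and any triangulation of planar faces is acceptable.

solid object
 facet normal -0.482 0.606 -0.633
  outer loop
   vertex 3.3 2.5 0.1
   vertex 0.1 3.3 3.3
   vertex 3.9 3.5 0.6
  endloop
 endfacet
 facet normal -0.829 -0.558 0.025
  outer loop
   vertex 1.7 0.8 0.6
   vertex 2.1 0.3 2.7
   vertex 0.1 3.3 3.3
  endloop
 endfacet
 facet normal -0.610 0.368 -0.702
  outer loop
   vertex 1.7 0.8 0.6
   vertex 0.1 3.3 3.3
   vertex 3.3 2.5 0.1
  endloop
 endfacet
 facet normal 0.167 0.938 0.304
  outer loop
   vertex 3.4 3.2 1.8
   vertex 3.9 3.5 0.6
   vertex 0.1 3.3 3.3
  endloop
 endfacet
 facet normal 0.104 -0.128 0.986
  outer loop
   vertex 1.5 2.9 3.1
   vertex 0.1 3.3 3.3
   vertex 2.1 0.3 2.7
  endloop
 endfacet
 facet normal 0.297 0.738 0.605
  outer loop
   vertex 1.5 2.9 3.1
   vertex 3.4 3.2 1.8
   vertex 0.1 3.3 3.3
  endloop
 endfacet
 facet normal 0.462 -0.030 0.887
  outer loop
   vertex 3.9 1.4 1.8
   vertex 1.5 2.9 3.1
   vertex 2.1 0.3 2.7
  endloop
 endfacet
 facet normal 0.542 0.151 0.827
  outer loop
   vertex 3.9 1.4 1.8
   vertex 3.4 3.2 1.8
   vertex 1.5 2.9 3.1
  endloop
 endfacet
 facet normal 0.873 0.242 0.424
  outer loop
   vertex 3.9 1.4 1.8
   vertex 3.9 3.5 0.6
   vertex 3.4 3.2 1.8
  endloop
 endfacet
 facet normal 0.840 -0.269 -0.471
  outer loop
   vertex 3.9 1.4 1.8
   vertex 3.3 2.5 0.1
   vertex 3.9 3.5 0.6
  endloop
 endfacet
 facet normal -0.482 0.203 -0.852
  outer loop
   vertex 2.5 0.6 0.1
   vertex 1.7 0.8 0.6
   vertex 3.3 2.5 0.1
  endloop
 endfacet
 facet normal 0.798 -0.336 -0.499
  outer loop
   vertex 2.5 0.6 0.1
   vertex 3.3 2.5 0.1
   vertex 3.9 1.4 1.8
  endloop
 endfacet
 facet normal -0.331 -0.930 -0.158
  outer loop
   vertex 2.5 0.6 0.1
   vertex 2.1 0.3 2.7
   vertex 1.7 0.8 0.6
  endloop
 endfacet
 facet normal 0.514 -0.857 -0.020
  outer loop
   vertex 2.5 0.6 0.1
   vertex 3.9 1.4 1.8
   vertex 2.1 0.3 2.7
  endloop
 endfacet
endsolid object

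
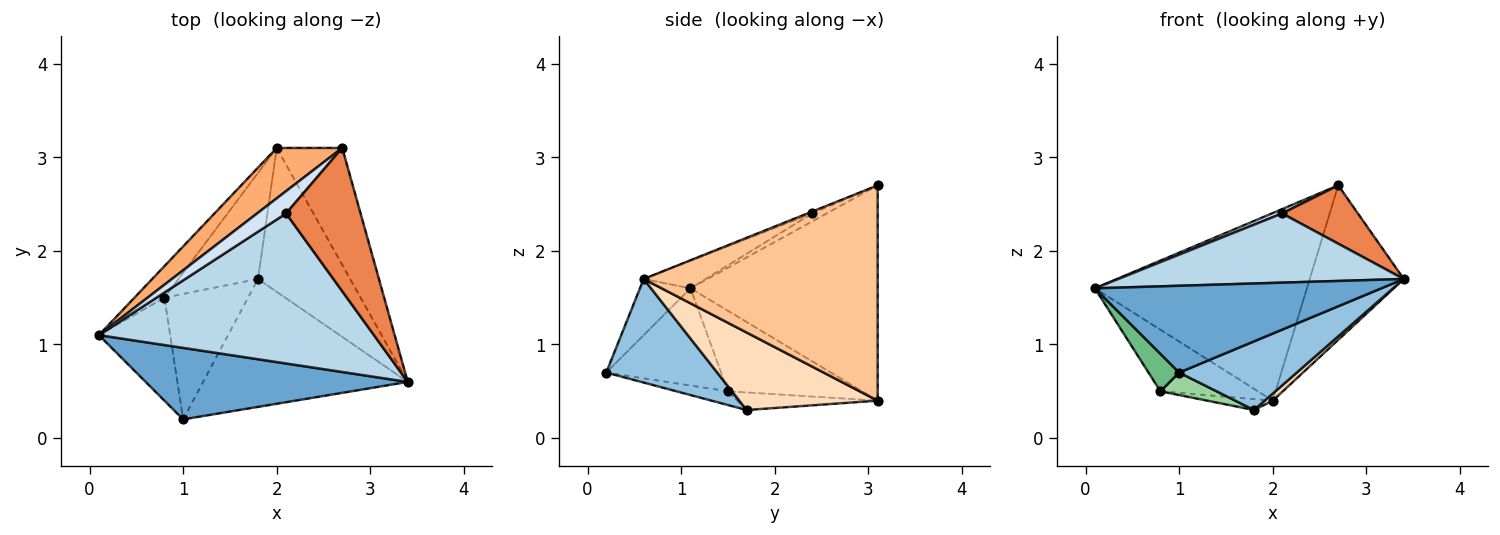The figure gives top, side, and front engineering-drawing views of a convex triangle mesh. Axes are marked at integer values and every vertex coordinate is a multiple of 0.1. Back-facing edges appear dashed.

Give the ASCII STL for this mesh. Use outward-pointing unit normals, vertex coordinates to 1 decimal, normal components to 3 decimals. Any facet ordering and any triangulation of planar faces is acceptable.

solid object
 facet normal -0.135 -0.765 0.630
  outer loop
   vertex 1.0 0.2 0.7
   vertex 3.4 0.6 1.7
   vertex 0.1 1.1 1.6
  endloop
 endfacet
 facet normal 0.407 -0.432 -0.805
  outer loop
   vertex 1.0 0.2 0.7
   vertex 1.8 1.7 0.3
   vertex 3.4 0.6 1.7
  endloop
 endfacet
 facet normal -0.091 -0.417 0.904
  outer loop
   vertex 2.1 2.4 2.4
   vertex 0.1 1.1 1.6
   vertex 3.4 0.6 1.7
  endloop
 endfacet
 facet normal -0.260 -0.183 0.948
  outer loop
   vertex 2.1 2.4 2.4
   vertex 2.7 3.1 2.7
   vertex 0.1 1.1 1.6
  endloop
 endfacet
 facet normal -0.023 -0.377 0.926
  outer loop
   vertex 2.1 2.4 2.4
   vertex 3.4 0.6 1.7
   vertex 2.7 3.1 2.7
  endloop
 endfacet
 facet normal -0.649 0.735 0.197
  outer loop
   vertex 2.0 3.1 0.4
   vertex 0.1 1.1 1.6
   vertex 2.7 3.1 2.7
  endloop
 endfacet
 facet normal 0.893 0.359 -0.272
  outer loop
   vertex 2.0 3.1 0.4
   vertex 2.7 3.1 2.7
   vertex 3.4 0.6 1.7
  endloop
 endfacet
 facet normal 0.643 -0.037 -0.765
  outer loop
   vertex 2.0 3.1 0.4
   vertex 3.4 0.6 1.7
   vertex 1.8 1.7 0.3
  endloop
 endfacet
 facet normal -0.788 -0.210 -0.578
  outer loop
   vertex 0.8 1.5 0.5
   vertex 1.0 0.2 0.7
   vertex 0.1 1.1 1.6
  endloop
 endfacet
 facet normal -0.160 -0.174 -0.972
  outer loop
   vertex 0.8 1.5 0.5
   vertex 1.8 1.7 0.3
   vertex 1.0 0.2 0.7
  endloop
 endfacet
 facet normal -0.775 0.563 -0.288
  outer loop
   vertex 0.8 1.5 0.5
   vertex 0.1 1.1 1.6
   vertex 2.0 3.1 0.4
  endloop
 endfacet
 facet normal -0.214 0.100 -0.972
  outer loop
   vertex 0.8 1.5 0.5
   vertex 2.0 3.1 0.4
   vertex 1.8 1.7 0.3
  endloop
 endfacet
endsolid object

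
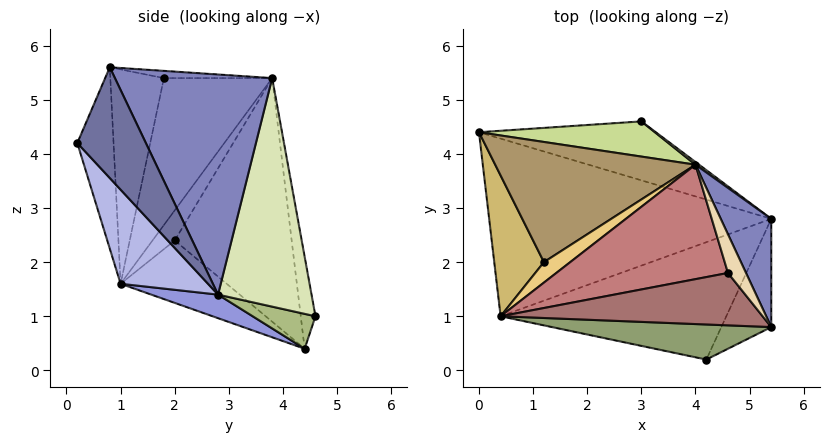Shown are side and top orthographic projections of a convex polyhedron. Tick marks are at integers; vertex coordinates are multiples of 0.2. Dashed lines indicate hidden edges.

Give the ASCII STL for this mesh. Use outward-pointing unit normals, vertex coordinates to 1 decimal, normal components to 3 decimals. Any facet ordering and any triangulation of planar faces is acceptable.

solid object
 facet normal 0.690 -0.654 -0.311
  outer loop
   vertex 5.4 0.8 5.6
   vertex 4.2 0.2 4.2
   vertex 5.4 2.8 1.4
  endloop
 endfacet
 facet normal 0.882 0.425 0.202
  outer loop
   vertex 4.0 3.8 5.4
   vertex 5.4 0.8 5.6
   vertex 5.4 2.8 1.4
  endloop
 endfacet
 facet normal 0.079 -0.324 -0.943
  outer loop
   vertex 0.4 1.0 1.6
   vertex 0.0 4.4 0.4
   vertex 5.4 2.8 1.4
  endloop
 endfacet
 facet normal 0.250 -0.761 -0.599
  outer loop
   vertex 0.4 1.0 1.6
   vertex 5.4 2.8 1.4
   vertex 4.2 0.2 4.2
  endloop
 endfacet
 facet normal -0.565 -0.464 0.683
  outer loop
   vertex 0.4 1.0 1.6
   vertex 4.2 0.2 4.2
   vertex 5.4 0.8 5.6
  endloop
 endfacet
 facet normal 0.193 0.040 -0.980
  outer loop
   vertex 3.0 4.6 1.0
   vertex 5.4 2.8 1.4
   vertex 0.0 4.4 0.4
  endloop
 endfacet
 facet normal -0.105 0.974 0.201
  outer loop
   vertex 3.0 4.6 1.0
   vertex 0.0 4.4 0.4
   vertex 4.0 3.8 5.4
  endloop
 endfacet
 facet normal 0.599 0.801 0.009
  outer loop
   vertex 3.0 4.6 1.0
   vertex 4.0 3.8 5.4
   vertex 5.4 2.8 1.4
  endloop
 endfacet
 facet normal -0.765 0.142 0.629
  outer loop
   vertex 1.2 2.0 2.4
   vertex 4.0 3.8 5.4
   vertex 0.0 4.4 0.4
  endloop
 endfacet
 facet normal -0.776 0.127 0.618
  outer loop
   vertex 1.2 2.0 2.4
   vertex 0.0 4.4 0.4
   vertex 0.4 1.0 1.6
  endloop
 endfacet
 facet normal -0.752 0.077 0.655
  outer loop
   vertex 1.2 2.0 2.4
   vertex 0.4 1.0 1.6
   vertex 4.0 3.8 5.4
  endloop
 endfacet
 facet normal -0.369 -0.111 0.923
  outer loop
   vertex 4.6 1.8 5.4
   vertex 5.4 0.8 5.6
   vertex 4.0 3.8 5.4
  endloop
 endfacet
 facet normal -0.597 -0.332 0.730
  outer loop
   vertex 4.6 1.8 5.4
   vertex 0.4 1.0 1.6
   vertex 5.4 0.8 5.6
  endloop
 endfacet
 facet normal -0.638 -0.191 0.746
  outer loop
   vertex 4.6 1.8 5.4
   vertex 4.0 3.8 5.4
   vertex 0.4 1.0 1.6
  endloop
 endfacet
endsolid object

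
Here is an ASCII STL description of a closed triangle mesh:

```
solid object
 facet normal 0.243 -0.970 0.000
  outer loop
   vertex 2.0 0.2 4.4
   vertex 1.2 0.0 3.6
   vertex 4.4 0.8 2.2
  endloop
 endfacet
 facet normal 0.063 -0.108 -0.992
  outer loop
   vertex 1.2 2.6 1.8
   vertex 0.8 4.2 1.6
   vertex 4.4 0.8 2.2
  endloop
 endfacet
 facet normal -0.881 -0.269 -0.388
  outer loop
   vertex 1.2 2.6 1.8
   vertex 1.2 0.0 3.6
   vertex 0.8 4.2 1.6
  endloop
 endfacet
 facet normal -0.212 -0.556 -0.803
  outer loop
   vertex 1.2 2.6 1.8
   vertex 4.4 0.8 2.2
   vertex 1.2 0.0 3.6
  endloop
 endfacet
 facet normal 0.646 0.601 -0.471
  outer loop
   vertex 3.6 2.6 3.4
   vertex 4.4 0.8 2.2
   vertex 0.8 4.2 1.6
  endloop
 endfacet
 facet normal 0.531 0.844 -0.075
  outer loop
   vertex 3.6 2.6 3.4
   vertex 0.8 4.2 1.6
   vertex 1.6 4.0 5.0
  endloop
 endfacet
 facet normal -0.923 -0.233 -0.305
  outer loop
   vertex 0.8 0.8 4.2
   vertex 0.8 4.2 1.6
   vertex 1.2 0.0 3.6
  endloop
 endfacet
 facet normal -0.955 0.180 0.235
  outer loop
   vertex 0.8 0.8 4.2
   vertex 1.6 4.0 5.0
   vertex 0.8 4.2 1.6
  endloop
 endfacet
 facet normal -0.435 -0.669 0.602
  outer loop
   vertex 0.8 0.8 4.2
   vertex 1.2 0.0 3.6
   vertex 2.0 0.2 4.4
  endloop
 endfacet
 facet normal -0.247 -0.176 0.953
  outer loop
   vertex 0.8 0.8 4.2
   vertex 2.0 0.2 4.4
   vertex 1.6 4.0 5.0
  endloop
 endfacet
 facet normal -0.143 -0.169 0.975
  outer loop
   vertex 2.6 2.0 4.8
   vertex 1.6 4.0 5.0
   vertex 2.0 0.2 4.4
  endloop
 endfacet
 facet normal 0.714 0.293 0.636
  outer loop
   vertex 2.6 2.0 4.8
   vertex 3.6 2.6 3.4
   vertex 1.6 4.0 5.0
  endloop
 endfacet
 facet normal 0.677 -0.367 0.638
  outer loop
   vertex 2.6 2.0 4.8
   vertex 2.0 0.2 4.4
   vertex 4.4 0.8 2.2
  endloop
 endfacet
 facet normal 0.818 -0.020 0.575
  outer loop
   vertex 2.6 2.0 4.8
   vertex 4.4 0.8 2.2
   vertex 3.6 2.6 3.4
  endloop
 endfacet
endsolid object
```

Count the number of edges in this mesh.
21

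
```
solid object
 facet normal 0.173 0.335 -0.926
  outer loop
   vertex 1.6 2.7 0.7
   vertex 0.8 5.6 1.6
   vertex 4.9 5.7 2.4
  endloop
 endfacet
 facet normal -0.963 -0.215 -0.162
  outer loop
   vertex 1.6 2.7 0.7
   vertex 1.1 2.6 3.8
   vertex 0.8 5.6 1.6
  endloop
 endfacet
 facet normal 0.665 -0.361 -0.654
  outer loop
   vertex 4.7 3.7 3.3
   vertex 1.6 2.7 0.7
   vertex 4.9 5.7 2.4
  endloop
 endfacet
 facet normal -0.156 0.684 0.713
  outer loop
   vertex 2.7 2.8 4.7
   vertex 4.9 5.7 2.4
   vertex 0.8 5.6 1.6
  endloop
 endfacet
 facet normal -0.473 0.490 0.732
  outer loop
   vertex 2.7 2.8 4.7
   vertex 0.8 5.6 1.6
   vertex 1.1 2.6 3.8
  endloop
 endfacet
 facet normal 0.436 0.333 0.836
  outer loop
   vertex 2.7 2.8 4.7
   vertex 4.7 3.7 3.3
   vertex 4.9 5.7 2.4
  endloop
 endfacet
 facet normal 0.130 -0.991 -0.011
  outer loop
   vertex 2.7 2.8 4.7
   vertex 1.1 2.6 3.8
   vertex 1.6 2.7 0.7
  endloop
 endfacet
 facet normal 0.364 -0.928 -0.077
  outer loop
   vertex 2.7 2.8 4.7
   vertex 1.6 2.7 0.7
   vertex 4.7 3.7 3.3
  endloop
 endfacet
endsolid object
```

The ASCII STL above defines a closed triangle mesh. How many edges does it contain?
12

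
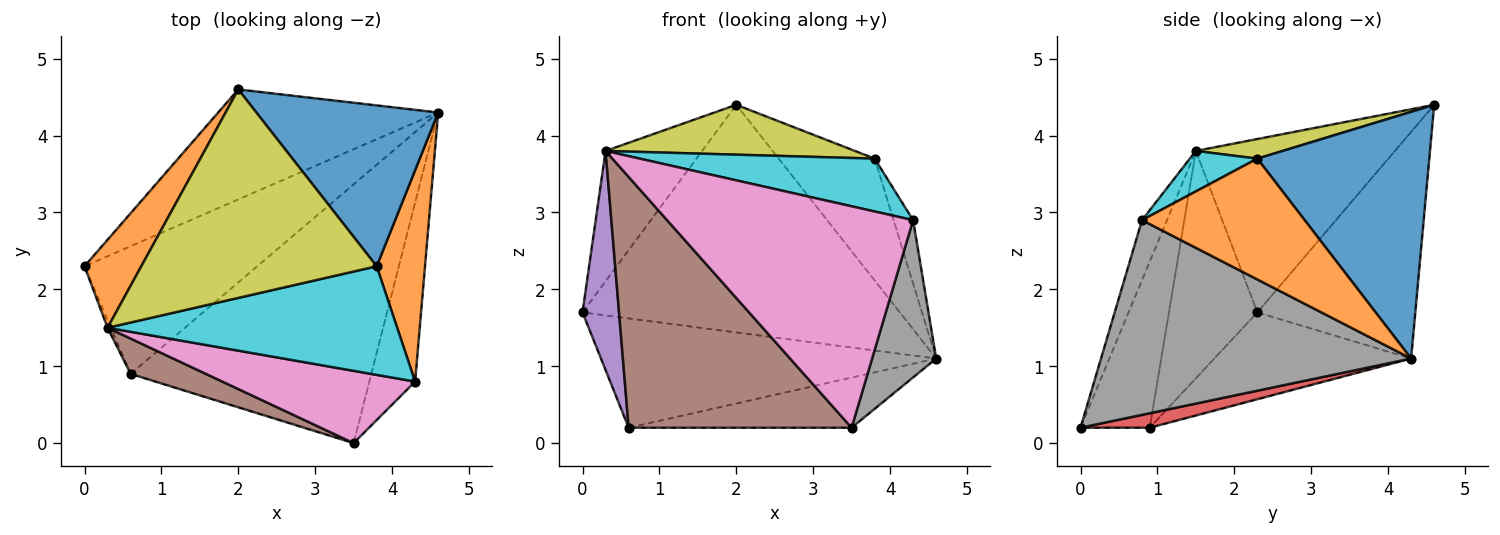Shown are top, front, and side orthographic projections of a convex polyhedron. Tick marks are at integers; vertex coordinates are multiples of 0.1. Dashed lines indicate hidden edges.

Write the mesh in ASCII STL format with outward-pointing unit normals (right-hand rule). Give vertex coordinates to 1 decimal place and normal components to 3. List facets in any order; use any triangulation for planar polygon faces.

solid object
 facet normal -0.409 0.822 -0.397
  outer loop
   vertex 2.0 4.6 4.4
   vertex 4.6 4.3 1.1
   vertex 0.0 2.3 1.7
  endloop
 endfacet
 facet normal -0.863 0.419 0.283
  outer loop
   vertex 0.3 1.5 3.8
   vertex 2.0 4.6 4.4
   vertex 0.0 2.3 1.7
  endloop
 endfacet
 facet normal -0.357 0.608 -0.710
  outer loop
   vertex 0.6 0.9 0.2
   vertex 0.0 2.3 1.7
   vertex 4.6 4.3 1.1
  endloop
 endfacet
 facet normal 0.059 0.190 -0.980
  outer loop
   vertex 0.6 0.9 0.2
   vertex 4.6 4.3 1.1
   vertex 3.5 0.0 0.2
  endloop
 endfacet
 facet normal -0.924 -0.382 -0.013
  outer loop
   vertex 0.6 0.9 0.2
   vertex 0.3 1.5 3.8
   vertex 0.0 2.3 1.7
  endloop
 endfacet
 facet normal -0.294 -0.947 0.133
  outer loop
   vertex 0.6 0.9 0.2
   vertex 3.5 0.0 0.2
   vertex 0.3 1.5 3.8
  endloop
 endfacet
 facet normal -0.096 -0.946 0.309
  outer loop
   vertex 4.3 0.8 2.9
   vertex 0.3 1.5 3.8
   vertex 3.5 0.0 0.2
  endloop
 endfacet
 facet normal 0.954 -0.197 -0.224
  outer loop
   vertex 4.3 0.8 2.9
   vertex 3.5 0.0 0.2
   vertex 4.6 4.3 1.1
  endloop
 endfacet
 facet normal 0.081 -0.232 0.969
  outer loop
   vertex 3.8 2.3 3.7
   vertex 2.0 4.6 4.4
   vertex 0.3 1.5 3.8
  endloop
 endfacet
 facet normal 0.125 -0.434 0.892
  outer loop
   vertex 3.8 2.3 3.7
   vertex 0.3 1.5 3.8
   vertex 4.3 0.8 2.9
  endloop
 endfacet
 facet normal 0.734 0.410 0.541
  outer loop
   vertex 3.8 2.3 3.7
   vertex 4.6 4.3 1.1
   vertex 2.0 4.6 4.4
  endloop
 endfacet
 facet normal 0.923 0.111 0.369
  outer loop
   vertex 3.8 2.3 3.7
   vertex 4.3 0.8 2.9
   vertex 4.6 4.3 1.1
  endloop
 endfacet
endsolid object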